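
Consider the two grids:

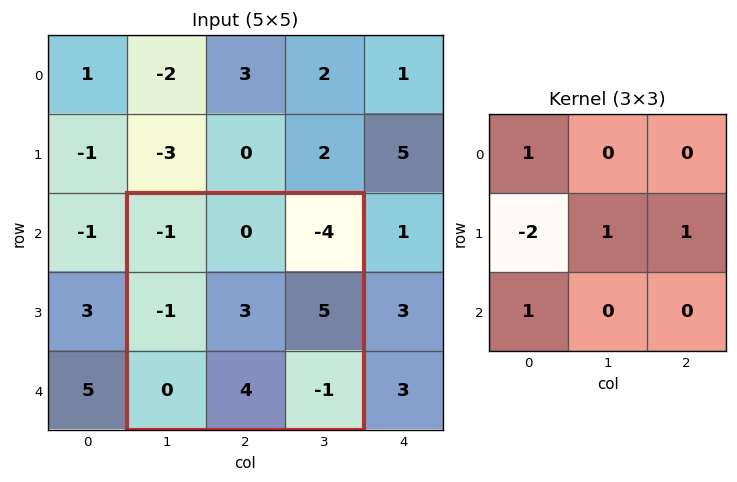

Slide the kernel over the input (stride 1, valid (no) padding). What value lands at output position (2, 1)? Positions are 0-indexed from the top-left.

9

The receptive field on the input at this output position is [-1 0 -4 / -1 3 5 / 0 4 -1]. Elementwise product with the kernel and sum: -1·1 + -1·-2 + 3·1 + 5·1 + 0·1.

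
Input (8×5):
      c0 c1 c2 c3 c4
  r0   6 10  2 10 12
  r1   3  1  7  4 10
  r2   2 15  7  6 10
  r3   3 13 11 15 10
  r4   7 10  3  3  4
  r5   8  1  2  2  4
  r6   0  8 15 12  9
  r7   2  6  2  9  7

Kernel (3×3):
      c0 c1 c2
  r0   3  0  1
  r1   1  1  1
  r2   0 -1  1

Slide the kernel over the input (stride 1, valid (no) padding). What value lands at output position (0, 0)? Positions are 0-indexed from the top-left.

23

The receptive field on the input at this output position is [6 10 2 / 3 1 7 / 2 15 7]. Elementwise product with the kernel and sum: 6·3 + 2·1 + 3·1 + 1·1 + 7·1 + 15·-1 + 7·1.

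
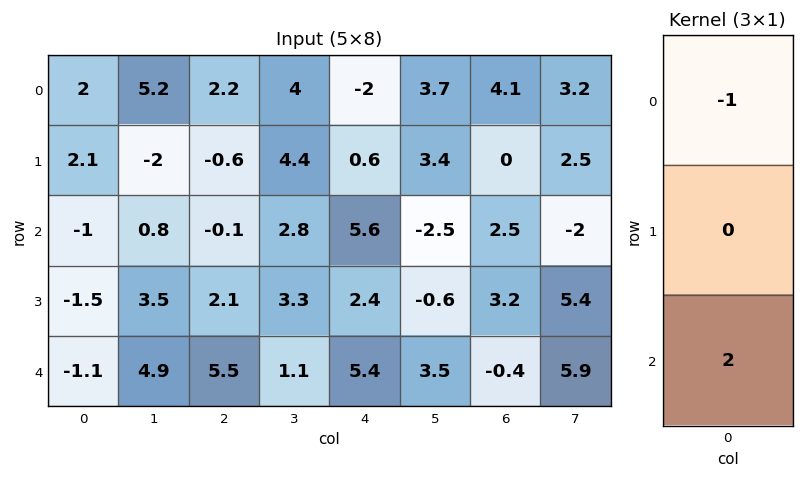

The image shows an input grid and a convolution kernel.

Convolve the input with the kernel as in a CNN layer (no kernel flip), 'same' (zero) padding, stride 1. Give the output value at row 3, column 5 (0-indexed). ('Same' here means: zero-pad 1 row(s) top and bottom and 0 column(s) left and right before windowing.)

9.5

The receptive field on the zero-padded input at this output position is [-2.5 / -0.6 / 3.5]. Elementwise product with the kernel and sum: -2.5·-1 + 3.5·2.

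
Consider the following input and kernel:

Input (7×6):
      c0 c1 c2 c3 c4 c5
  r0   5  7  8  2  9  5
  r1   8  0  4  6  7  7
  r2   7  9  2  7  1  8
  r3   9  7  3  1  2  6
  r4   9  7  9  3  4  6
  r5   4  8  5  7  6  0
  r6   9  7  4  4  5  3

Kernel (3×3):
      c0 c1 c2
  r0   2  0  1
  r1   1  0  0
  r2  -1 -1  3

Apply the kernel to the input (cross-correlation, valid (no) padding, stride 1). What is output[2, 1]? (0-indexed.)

25

The receptive field on the input at this output position is [9 2 7 / 7 3 1 / 7 9 3]. Elementwise product with the kernel and sum: 9·2 + 7·1 + 7·1 + 7·-1 + 9·-1 + 3·3.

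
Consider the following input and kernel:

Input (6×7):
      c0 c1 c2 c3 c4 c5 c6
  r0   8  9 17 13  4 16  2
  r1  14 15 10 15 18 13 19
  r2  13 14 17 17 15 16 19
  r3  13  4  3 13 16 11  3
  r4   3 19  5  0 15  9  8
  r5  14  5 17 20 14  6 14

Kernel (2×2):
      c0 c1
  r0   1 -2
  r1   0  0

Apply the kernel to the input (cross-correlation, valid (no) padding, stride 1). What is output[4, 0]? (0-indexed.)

The receptive field on the input at this output position is [3 19 / 14 5]. Elementwise product with the kernel and sum: 3·1 + 19·-2.

-35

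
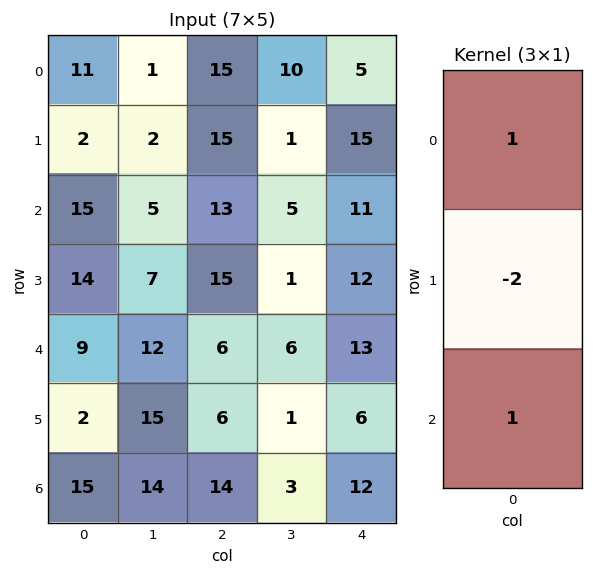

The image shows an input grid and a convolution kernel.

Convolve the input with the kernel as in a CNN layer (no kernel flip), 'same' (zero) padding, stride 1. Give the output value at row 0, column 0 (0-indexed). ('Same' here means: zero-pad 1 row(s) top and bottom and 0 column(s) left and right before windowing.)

-20

The receptive field on the zero-padded input at this output position is [0 / 11 / 2]. Elementwise product with the kernel and sum: 0·1 + 11·-2 + 2·1.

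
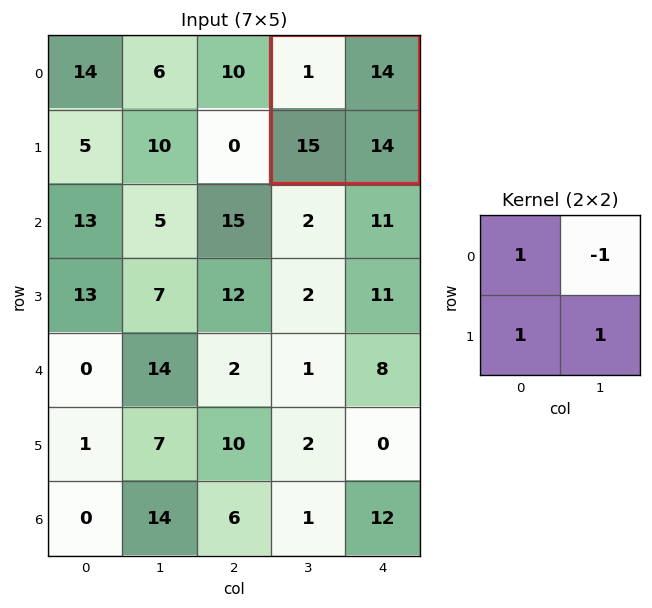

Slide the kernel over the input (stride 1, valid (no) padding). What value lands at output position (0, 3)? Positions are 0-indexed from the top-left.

The receptive field on the input at this output position is [1 14 / 15 14]. Elementwise product with the kernel and sum: 1·1 + 14·-1 + 15·1 + 14·1.

16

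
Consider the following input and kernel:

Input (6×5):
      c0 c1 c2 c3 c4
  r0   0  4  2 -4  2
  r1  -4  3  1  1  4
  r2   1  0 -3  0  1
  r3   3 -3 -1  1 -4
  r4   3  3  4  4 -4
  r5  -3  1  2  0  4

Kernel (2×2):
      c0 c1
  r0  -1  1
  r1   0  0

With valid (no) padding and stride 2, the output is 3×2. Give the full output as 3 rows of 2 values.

4 -6
-1 3
0 0

Output[0,0]: The receptive field on the input at this output position is [0 4 / -4 3]. Elementwise product with the kernel and sum: 0·-1 + 4·1.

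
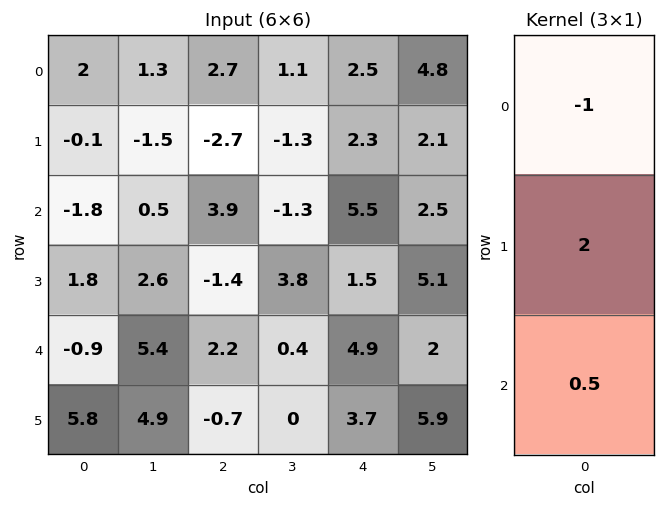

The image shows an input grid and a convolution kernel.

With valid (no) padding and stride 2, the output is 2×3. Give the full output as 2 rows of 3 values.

Output[0,0]: The receptive field on the input at this output position is [2 / -0.1 / -1.8]. Elementwise product with the kernel and sum: 2·-1 + -0.1·2 + -1.8·0.5.
Output[0,1]: The receptive field on the input at this output position is [2.7 / -2.7 / 3.9]. Elementwise product with the kernel and sum: 2.7·-1 + -2.7·2 + 3.9·0.5.

-3.1 -6.15 4.85
4.95 -5.6 -0.05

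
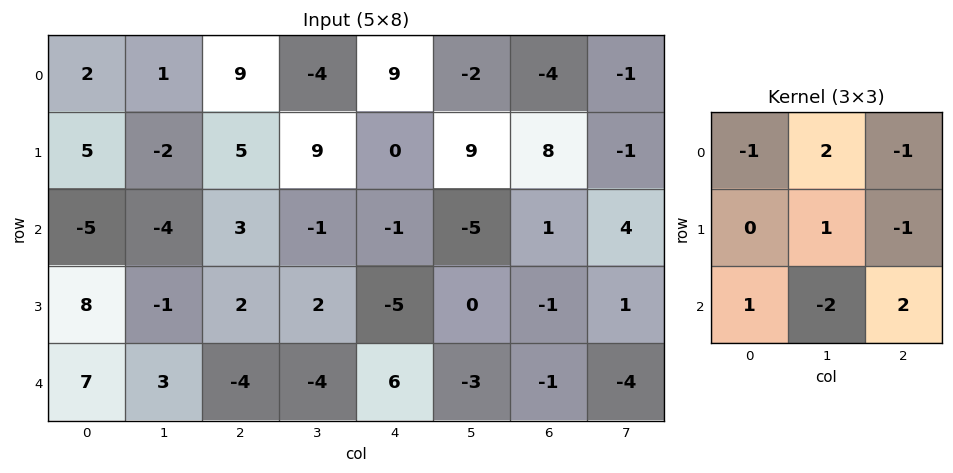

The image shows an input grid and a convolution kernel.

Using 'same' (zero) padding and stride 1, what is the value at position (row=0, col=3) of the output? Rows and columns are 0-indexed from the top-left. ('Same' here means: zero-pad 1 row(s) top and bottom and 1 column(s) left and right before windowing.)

The receptive field on the zero-padded input at this output position is [0 0 0 / 9 -4 9 / 5 9 0]. Elementwise product with the kernel and sum: 0·-1 + 0·2 + 0·-1 + -4·1 + 9·-1 + 5·1 + 9·-2 + 0·2.

-26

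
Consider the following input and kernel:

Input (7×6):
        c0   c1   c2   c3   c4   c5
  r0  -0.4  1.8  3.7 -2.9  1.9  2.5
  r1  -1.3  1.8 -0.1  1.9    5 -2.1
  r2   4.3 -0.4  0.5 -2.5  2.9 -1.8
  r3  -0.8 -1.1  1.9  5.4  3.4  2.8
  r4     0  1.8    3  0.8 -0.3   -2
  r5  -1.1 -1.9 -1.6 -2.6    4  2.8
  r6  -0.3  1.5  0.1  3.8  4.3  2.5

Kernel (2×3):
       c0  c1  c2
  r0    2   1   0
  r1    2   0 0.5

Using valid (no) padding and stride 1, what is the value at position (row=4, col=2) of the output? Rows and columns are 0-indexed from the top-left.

The receptive field on the input at this output position is [3 0.8 -0.3 / -1.6 -2.6 4]. Elementwise product with the kernel and sum: 3·2 + 0.8·1 + -1.6·2 + 4·0.5.

5.6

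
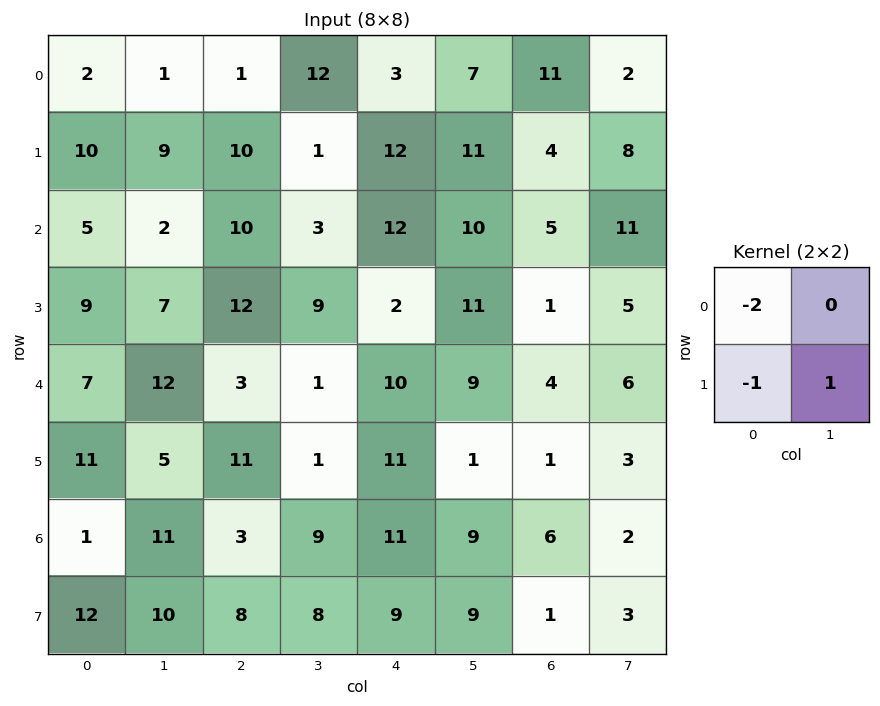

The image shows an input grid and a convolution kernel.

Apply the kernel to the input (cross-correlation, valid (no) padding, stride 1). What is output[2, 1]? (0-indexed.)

The receptive field on the input at this output position is [2 10 / 7 12]. Elementwise product with the kernel and sum: 2·-2 + 7·-1 + 12·1.

1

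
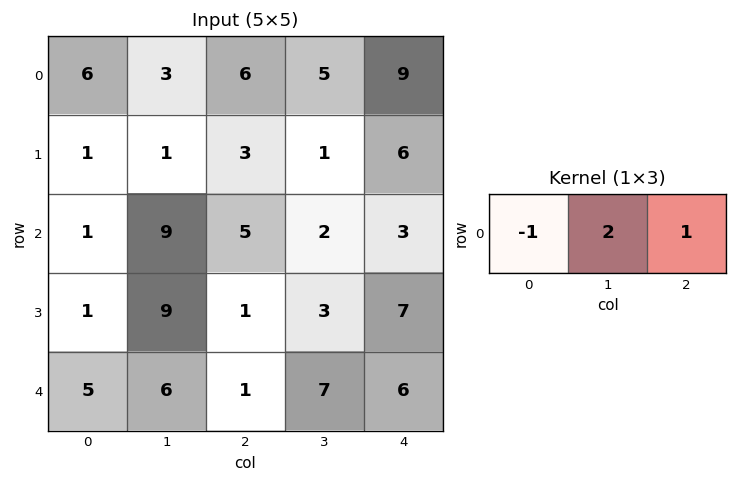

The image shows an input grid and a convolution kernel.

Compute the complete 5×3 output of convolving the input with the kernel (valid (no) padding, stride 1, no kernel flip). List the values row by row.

Output[0,0]: The receptive field on the input at this output position is [6 3 6]. Elementwise product with the kernel and sum: 6·-1 + 3·2 + 6·1.

6 14 13
4 6 5
22 3 2
18 -4 12
8 3 19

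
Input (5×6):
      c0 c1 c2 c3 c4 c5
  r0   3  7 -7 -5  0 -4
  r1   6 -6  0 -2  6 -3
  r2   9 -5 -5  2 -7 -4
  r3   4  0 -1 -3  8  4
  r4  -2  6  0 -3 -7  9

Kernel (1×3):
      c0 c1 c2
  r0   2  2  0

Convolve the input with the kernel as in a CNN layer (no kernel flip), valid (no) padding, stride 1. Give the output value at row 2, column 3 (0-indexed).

The receptive field on the input at this output position is [2 -7 -4]. Elementwise product with the kernel and sum: 2·2 + -7·2.

-10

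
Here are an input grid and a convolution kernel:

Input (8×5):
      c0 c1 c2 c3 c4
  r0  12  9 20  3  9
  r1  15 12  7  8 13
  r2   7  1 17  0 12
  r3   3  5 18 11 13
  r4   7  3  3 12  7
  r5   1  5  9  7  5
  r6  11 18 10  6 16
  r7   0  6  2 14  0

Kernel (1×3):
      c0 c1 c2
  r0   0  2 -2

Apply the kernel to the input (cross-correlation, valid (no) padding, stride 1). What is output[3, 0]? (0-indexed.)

The receptive field on the input at this output position is [3 5 18]. Elementwise product with the kernel and sum: 5·2 + 18·-2.

-26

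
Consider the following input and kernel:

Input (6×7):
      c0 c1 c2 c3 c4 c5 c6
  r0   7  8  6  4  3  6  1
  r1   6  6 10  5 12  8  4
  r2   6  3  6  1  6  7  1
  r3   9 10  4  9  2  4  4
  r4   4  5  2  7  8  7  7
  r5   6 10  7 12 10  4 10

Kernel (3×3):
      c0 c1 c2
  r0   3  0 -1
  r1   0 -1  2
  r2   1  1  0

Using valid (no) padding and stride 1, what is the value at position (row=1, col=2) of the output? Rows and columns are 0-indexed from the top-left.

42

The receptive field on the input at this output position is [10 5 12 / 6 1 6 / 4 9 2]. Elementwise product with the kernel and sum: 10·3 + 12·-1 + 1·-1 + 6·2 + 4·1 + 9·1.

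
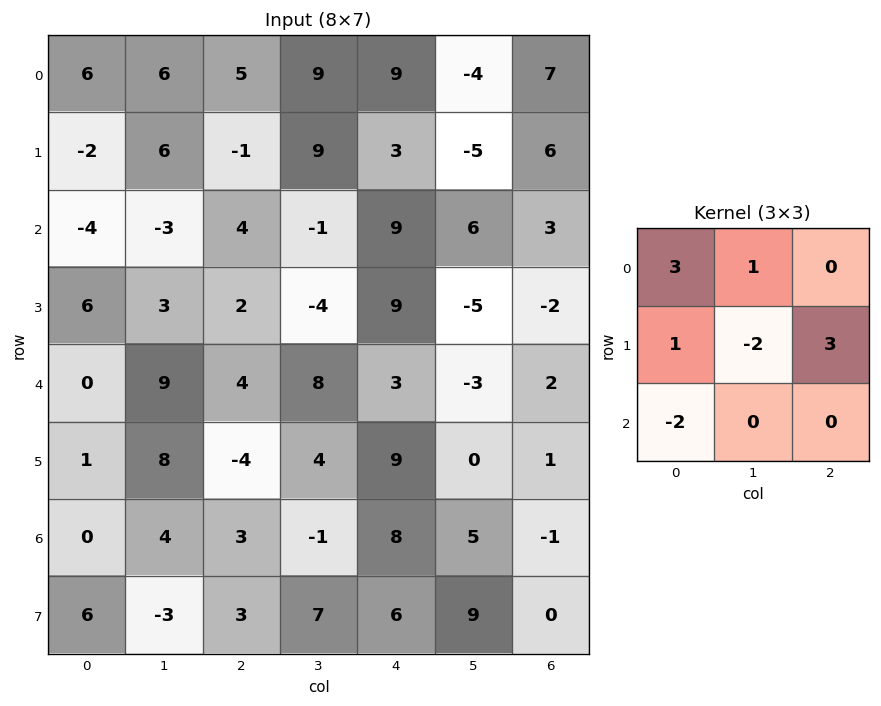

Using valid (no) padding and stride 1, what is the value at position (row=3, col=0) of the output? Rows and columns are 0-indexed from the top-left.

13

The receptive field on the input at this output position is [6 3 2 / 0 9 4 / 1 8 -4]. Elementwise product with the kernel and sum: 6·3 + 3·1 + 0·1 + 9·-2 + 4·3 + 1·-2.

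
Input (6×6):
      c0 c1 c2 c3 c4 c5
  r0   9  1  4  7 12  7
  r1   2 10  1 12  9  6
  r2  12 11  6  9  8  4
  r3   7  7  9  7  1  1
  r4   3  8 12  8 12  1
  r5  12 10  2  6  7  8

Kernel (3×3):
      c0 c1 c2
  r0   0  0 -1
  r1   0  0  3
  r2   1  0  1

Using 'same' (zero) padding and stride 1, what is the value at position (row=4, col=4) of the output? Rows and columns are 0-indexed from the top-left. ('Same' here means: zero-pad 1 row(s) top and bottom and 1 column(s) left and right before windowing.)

16

The receptive field on the zero-padded input at this output position is [7 1 1 / 8 12 1 / 6 7 8]. Elementwise product with the kernel and sum: 1·-1 + 1·3 + 6·1 + 8·1.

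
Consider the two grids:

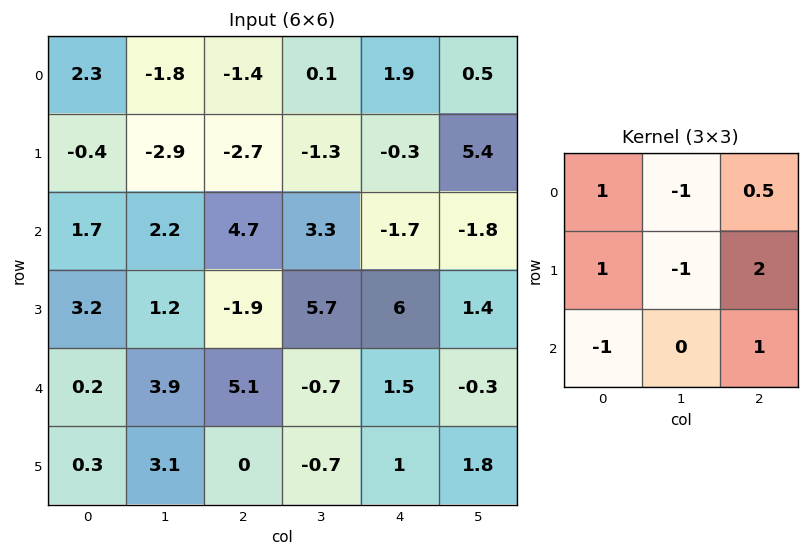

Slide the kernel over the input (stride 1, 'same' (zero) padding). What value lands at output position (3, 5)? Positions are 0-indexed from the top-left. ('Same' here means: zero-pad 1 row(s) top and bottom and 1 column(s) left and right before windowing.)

The receptive field on the zero-padded input at this output position is [-1.7 -1.8 0 / 6 1.4 0 / 1.5 -0.3 0]. Elementwise product with the kernel and sum: -1.7·1 + -1.8·-1 + 0·0.5 + 6·1 + 1.4·-1 + 0·2 + 1.5·-1 + 0·1.

3.2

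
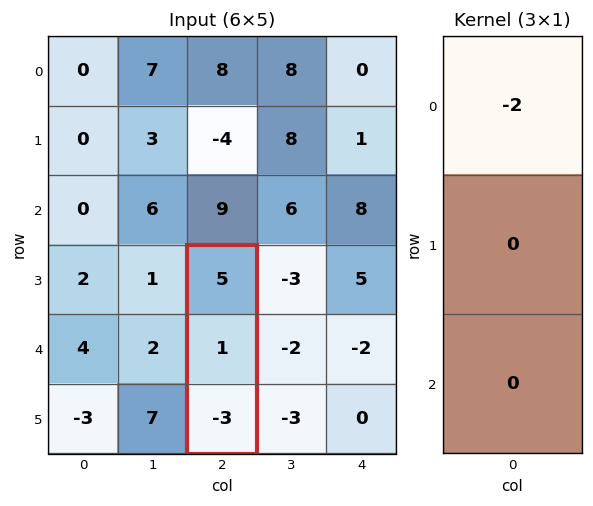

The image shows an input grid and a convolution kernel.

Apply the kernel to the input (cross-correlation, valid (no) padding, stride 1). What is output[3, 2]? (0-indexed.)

-10

The receptive field on the input at this output position is [5 / 1 / -3]. Elementwise product with the kernel and sum: 5·-2.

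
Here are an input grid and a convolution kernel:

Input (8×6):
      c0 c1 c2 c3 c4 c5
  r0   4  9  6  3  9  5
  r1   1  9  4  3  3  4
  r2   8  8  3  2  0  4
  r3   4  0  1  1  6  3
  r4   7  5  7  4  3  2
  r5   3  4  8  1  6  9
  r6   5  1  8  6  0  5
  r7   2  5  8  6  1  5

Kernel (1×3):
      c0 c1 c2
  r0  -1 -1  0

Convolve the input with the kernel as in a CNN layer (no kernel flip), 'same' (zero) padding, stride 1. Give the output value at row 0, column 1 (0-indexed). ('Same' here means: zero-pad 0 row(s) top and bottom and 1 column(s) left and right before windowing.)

The receptive field on the zero-padded input at this output position is [4 9 6]. Elementwise product with the kernel and sum: 4·-1 + 9·-1.

-13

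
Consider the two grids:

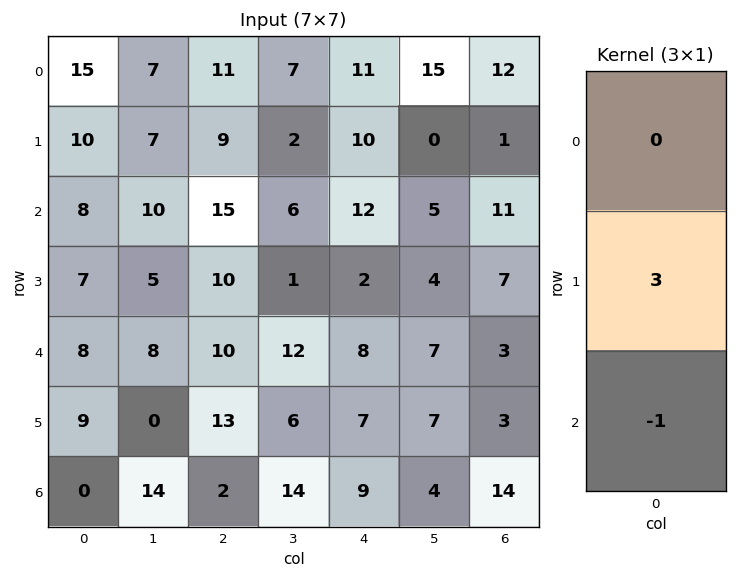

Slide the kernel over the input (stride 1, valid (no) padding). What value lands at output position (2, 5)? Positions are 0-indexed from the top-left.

The receptive field on the input at this output position is [5 / 4 / 7]. Elementwise product with the kernel and sum: 4·3 + 7·-1.

5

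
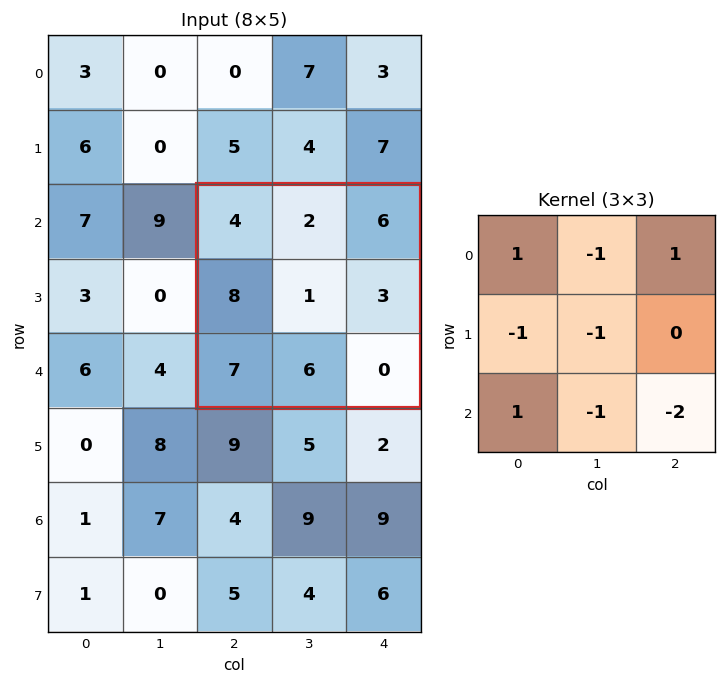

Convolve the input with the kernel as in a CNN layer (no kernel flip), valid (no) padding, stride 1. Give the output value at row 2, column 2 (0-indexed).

The receptive field on the input at this output position is [4 2 6 / 8 1 3 / 7 6 0]. Elementwise product with the kernel and sum: 4·1 + 2·-1 + 6·1 + 8·-1 + 1·-1 + 7·1 + 6·-1 + 0·-2.

0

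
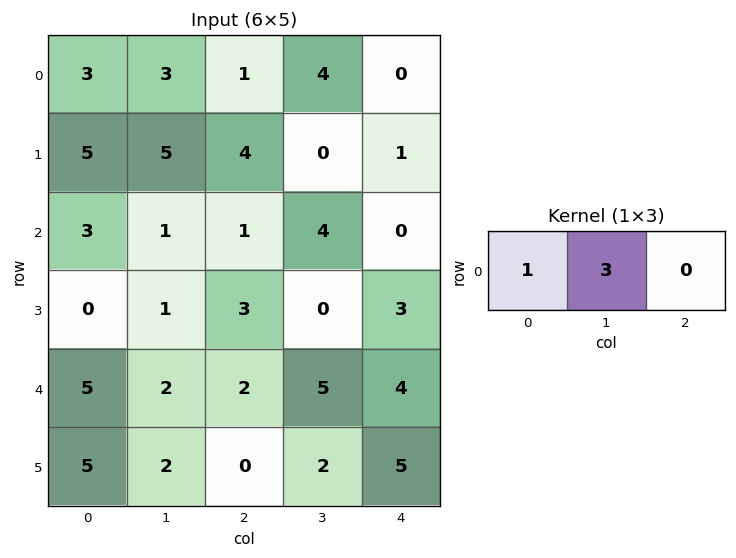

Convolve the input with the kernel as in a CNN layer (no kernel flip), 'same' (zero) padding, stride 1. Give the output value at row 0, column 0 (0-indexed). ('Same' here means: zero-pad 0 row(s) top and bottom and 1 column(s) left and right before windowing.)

The receptive field on the zero-padded input at this output position is [0 3 3]. Elementwise product with the kernel and sum: 0·1 + 3·3.

9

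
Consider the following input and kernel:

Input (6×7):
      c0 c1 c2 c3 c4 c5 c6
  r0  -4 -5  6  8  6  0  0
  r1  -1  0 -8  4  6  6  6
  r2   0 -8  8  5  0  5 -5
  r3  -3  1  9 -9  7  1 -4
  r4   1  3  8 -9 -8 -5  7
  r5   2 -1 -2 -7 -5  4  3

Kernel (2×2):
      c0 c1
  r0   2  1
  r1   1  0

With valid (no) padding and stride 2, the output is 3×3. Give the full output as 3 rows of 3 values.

-14 12 18
-11 30 12
7 5 -26

Output[0,0]: The receptive field on the input at this output position is [-4 -5 / -1 0]. Elementwise product with the kernel and sum: -4·2 + -5·1 + -1·1.
Output[0,1]: The receptive field on the input at this output position is [6 8 / -8 4]. Elementwise product with the kernel and sum: 6·2 + 8·1 + -8·1.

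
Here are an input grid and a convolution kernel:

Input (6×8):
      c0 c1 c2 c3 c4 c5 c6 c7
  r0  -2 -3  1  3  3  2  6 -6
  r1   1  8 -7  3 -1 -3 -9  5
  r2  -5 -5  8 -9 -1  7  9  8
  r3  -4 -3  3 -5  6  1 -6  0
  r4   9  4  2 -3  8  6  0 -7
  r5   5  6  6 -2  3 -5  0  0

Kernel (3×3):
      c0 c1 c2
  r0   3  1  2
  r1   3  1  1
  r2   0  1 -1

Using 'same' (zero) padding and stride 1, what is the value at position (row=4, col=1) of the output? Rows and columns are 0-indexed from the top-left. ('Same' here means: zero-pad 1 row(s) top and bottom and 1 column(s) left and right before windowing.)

The receptive field on the zero-padded input at this output position is [-4 -3 3 / 9 4 2 / 5 6 6]. Elementwise product with the kernel and sum: -4·3 + -3·1 + 3·2 + 9·3 + 4·1 + 2·1 + 6·1 + 6·-1.

24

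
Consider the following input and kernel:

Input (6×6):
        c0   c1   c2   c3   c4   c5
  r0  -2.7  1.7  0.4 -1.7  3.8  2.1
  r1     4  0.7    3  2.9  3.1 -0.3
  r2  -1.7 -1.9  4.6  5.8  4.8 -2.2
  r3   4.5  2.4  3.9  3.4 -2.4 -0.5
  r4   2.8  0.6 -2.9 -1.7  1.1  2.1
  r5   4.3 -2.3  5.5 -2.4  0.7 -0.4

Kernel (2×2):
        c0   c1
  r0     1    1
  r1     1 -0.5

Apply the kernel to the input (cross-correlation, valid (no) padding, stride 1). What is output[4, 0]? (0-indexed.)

8.85

The receptive field on the input at this output position is [2.8 0.6 / 4.3 -2.3]. Elementwise product with the kernel and sum: 2.8·1 + 0.6·1 + 4.3·1 + -2.3·-0.5.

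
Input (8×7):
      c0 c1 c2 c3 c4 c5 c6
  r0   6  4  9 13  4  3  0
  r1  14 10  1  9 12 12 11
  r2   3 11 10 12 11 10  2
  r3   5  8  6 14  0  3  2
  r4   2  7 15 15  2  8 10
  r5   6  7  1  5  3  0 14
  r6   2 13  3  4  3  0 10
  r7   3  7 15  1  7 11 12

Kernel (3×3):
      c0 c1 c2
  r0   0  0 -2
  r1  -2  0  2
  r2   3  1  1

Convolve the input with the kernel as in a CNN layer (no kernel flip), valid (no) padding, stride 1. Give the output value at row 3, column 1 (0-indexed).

The receptive field on the input at this output position is [8 6 14 / 7 15 15 / 7 1 5]. Elementwise product with the kernel and sum: 14·-2 + 7·-2 + 15·2 + 7·3 + 1·1 + 5·1.

15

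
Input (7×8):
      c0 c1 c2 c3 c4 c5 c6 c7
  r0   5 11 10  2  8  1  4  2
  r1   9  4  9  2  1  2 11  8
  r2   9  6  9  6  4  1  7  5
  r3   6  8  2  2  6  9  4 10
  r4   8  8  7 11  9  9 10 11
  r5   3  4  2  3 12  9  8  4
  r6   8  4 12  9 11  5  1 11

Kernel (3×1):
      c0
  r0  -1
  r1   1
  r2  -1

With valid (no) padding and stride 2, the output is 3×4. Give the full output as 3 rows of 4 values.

-5 -10 -11 0
-11 -14 -7 -13
-13 -17 -8 -3

Output[0,0]: The receptive field on the input at this output position is [5 / 9 / 9]. Elementwise product with the kernel and sum: 5·-1 + 9·1 + 9·-1.
Output[0,1]: The receptive field on the input at this output position is [10 / 9 / 9]. Elementwise product with the kernel and sum: 10·-1 + 9·1 + 9·-1.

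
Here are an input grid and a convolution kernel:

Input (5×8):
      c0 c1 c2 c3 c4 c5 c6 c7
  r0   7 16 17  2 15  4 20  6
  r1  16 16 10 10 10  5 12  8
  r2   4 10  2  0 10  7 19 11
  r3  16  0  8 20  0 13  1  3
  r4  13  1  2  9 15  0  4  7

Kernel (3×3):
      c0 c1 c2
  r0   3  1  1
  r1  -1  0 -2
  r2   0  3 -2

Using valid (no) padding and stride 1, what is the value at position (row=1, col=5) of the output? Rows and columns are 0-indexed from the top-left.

The receptive field on the input at this output position is [5 12 8 / 7 19 11 / 13 1 3]. Elementwise product with the kernel and sum: 5·3 + 12·1 + 8·1 + 7·-1 + 11·-2 + 1·3 + 3·-2.

3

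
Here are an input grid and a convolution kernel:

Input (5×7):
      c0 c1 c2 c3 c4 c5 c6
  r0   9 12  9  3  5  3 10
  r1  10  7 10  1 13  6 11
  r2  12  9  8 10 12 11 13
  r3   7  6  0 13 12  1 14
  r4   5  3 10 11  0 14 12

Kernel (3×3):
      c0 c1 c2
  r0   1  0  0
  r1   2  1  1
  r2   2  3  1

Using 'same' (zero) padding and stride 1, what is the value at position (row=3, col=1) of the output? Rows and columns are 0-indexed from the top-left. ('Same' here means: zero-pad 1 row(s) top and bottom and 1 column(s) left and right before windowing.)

61

The receptive field on the zero-padded input at this output position is [12 9 8 / 7 6 0 / 5 3 10]. Elementwise product with the kernel and sum: 12·1 + 7·2 + 6·1 + 0·1 + 5·2 + 3·3 + 10·1.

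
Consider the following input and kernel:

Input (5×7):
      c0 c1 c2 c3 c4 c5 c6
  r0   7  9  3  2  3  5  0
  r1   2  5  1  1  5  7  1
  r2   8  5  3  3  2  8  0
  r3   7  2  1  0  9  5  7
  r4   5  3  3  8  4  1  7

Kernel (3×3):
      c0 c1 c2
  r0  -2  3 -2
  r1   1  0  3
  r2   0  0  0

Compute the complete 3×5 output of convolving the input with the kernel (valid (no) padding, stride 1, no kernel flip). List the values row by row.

Output[0,0]: The receptive field on the input at this output position is [7 9 3 / 2 5 1 / 8 5 3]. Elementwise product with the kernel and sum: 7·-2 + 9·3 + 3·-2 + 2·1 + 1·3.

12 -5 10 17 17
26 5 0 26 11
3 -5 27 -1 50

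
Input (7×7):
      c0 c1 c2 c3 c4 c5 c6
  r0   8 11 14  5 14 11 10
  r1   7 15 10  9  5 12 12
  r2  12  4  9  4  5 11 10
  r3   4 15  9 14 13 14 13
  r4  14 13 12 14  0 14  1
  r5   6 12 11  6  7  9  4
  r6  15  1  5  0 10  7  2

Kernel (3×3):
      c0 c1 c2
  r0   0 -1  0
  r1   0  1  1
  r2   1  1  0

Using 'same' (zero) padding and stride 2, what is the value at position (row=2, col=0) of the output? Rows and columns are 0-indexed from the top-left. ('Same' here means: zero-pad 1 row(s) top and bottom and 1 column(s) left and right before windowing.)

The receptive field on the zero-padded input at this output position is [0 4 15 / 0 14 13 / 0 6 12]. Elementwise product with the kernel and sum: 4·-1 + 14·1 + 13·1 + 0·1 + 6·1.

29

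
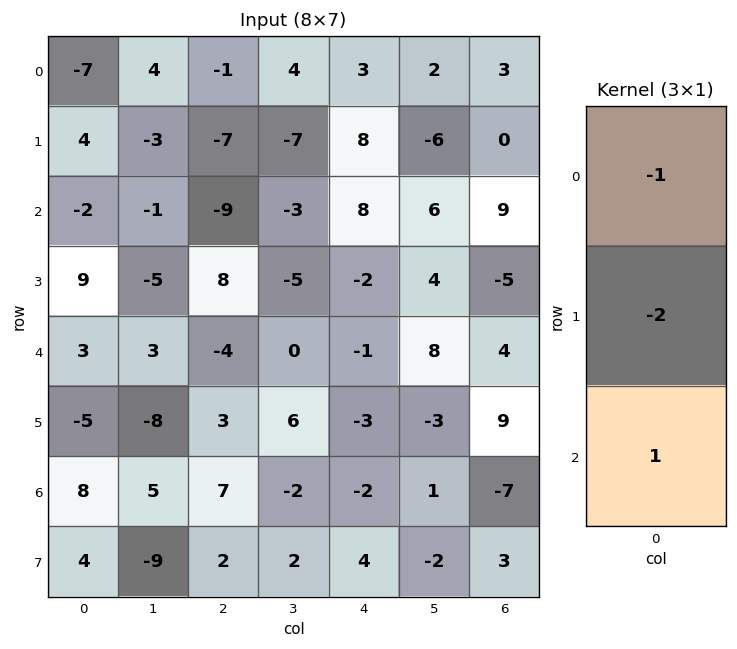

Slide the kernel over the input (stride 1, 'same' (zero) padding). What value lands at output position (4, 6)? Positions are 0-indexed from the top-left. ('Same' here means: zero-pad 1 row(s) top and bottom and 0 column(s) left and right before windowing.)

6

The receptive field on the zero-padded input at this output position is [-5 / 4 / 9]. Elementwise product with the kernel and sum: -5·-1 + 4·-2 + 9·1.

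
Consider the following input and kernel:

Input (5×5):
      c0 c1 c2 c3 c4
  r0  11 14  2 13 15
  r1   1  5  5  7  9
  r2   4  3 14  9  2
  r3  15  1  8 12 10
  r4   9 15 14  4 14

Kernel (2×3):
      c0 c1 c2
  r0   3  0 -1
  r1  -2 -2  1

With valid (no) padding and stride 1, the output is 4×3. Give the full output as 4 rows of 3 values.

Output[0,0]: The receptive field on the input at this output position is [11 14 2 / 1 5 5]. Elementwise product with the kernel and sum: 11·3 + 2·-1 + 1·-2 + 5·-2 + 5·1.
Output[0,1]: The receptive field on the input at this output position is [14 2 13 / 5 5 7]. Elementwise product with the kernel and sum: 14·3 + 13·-1 + 5·-2 + 5·-2 + 7·1.

24 16 -24
-2 -17 -38
-26 -6 10
3 -63 -8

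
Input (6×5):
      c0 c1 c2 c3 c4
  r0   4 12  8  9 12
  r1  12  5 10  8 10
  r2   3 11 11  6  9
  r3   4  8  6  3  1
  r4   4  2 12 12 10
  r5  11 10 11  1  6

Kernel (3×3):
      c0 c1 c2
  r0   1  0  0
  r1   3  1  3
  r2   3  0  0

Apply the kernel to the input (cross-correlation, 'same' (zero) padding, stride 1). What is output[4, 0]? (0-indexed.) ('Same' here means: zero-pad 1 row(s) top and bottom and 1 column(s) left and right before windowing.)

The receptive field on the zero-padded input at this output position is [0 4 8 / 0 4 2 / 0 11 10]. Elementwise product with the kernel and sum: 0·1 + 0·3 + 4·1 + 2·3 + 0·3.

10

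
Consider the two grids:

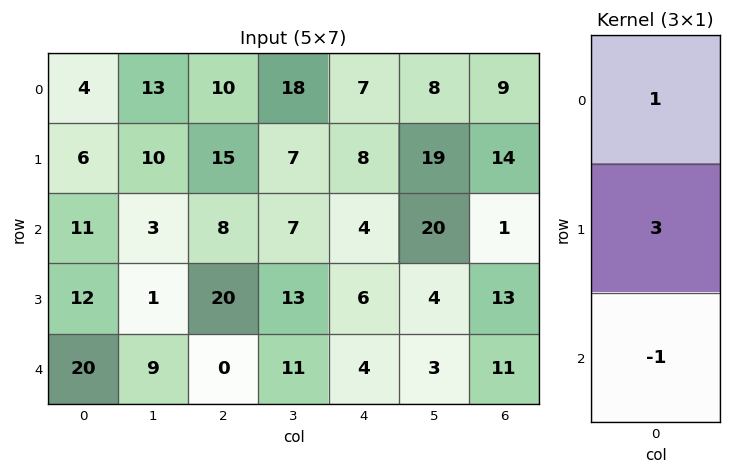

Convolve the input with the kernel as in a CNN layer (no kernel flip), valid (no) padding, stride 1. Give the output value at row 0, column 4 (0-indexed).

27

The receptive field on the input at this output position is [7 / 8 / 4]. Elementwise product with the kernel and sum: 7·1 + 8·3 + 4·-1.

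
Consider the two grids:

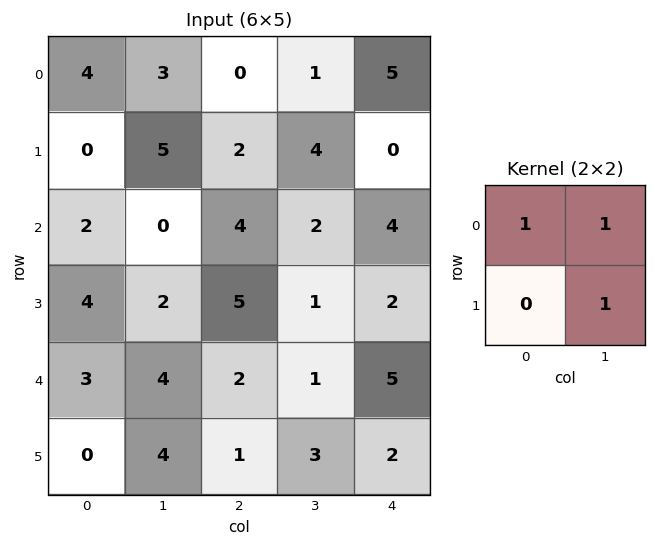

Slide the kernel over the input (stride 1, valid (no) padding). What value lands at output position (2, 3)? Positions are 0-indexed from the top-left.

The receptive field on the input at this output position is [2 4 / 1 2]. Elementwise product with the kernel and sum: 2·1 + 4·1 + 2·1.

8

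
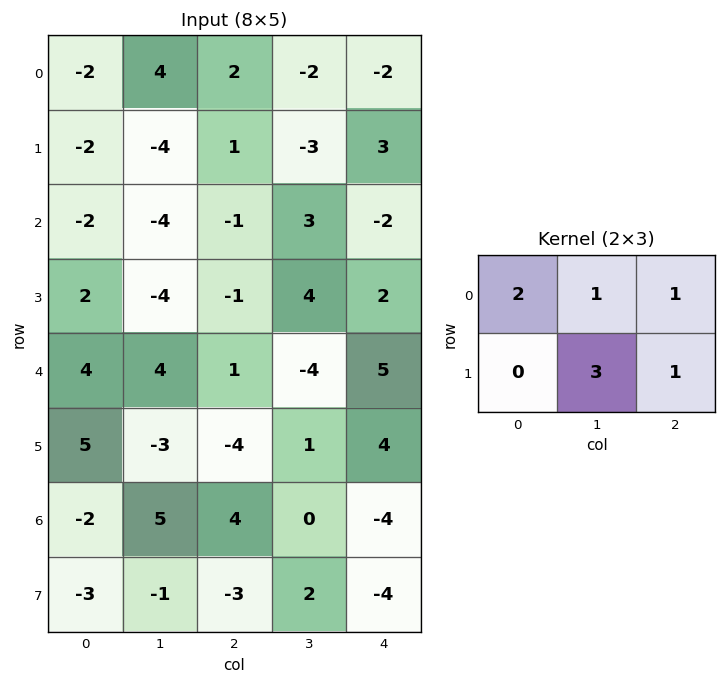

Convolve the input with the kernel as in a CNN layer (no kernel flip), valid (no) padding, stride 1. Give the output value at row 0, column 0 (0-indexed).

The receptive field on the input at this output position is [-2 4 2 / -2 -4 1]. Elementwise product with the kernel and sum: -2·2 + 4·1 + 2·1 + -4·3 + 1·1.

-9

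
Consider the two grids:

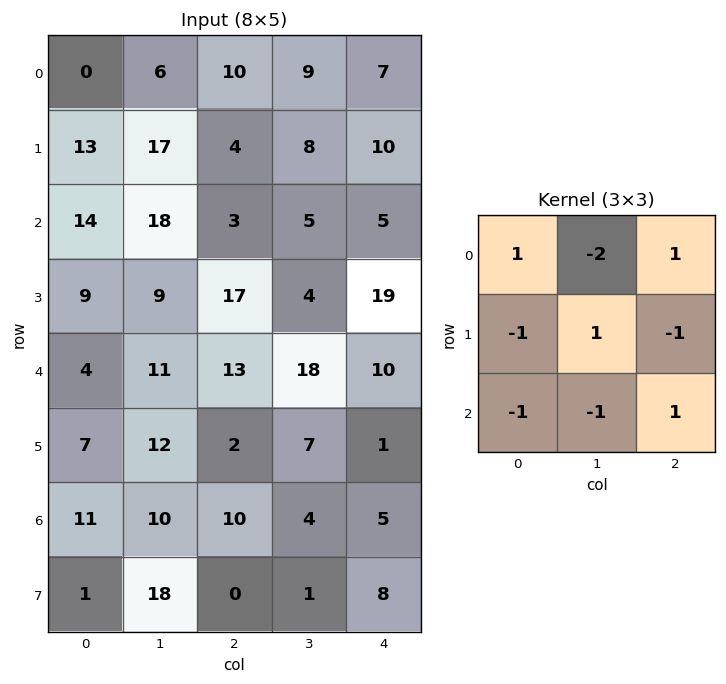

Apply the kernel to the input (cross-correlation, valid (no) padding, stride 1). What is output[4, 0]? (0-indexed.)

-13

The receptive field on the input at this output position is [4 11 13 / 7 12 2 / 11 10 10]. Elementwise product with the kernel and sum: 4·1 + 11·-2 + 13·1 + 7·-1 + 12·1 + 2·-1 + 11·-1 + 10·-1 + 10·1.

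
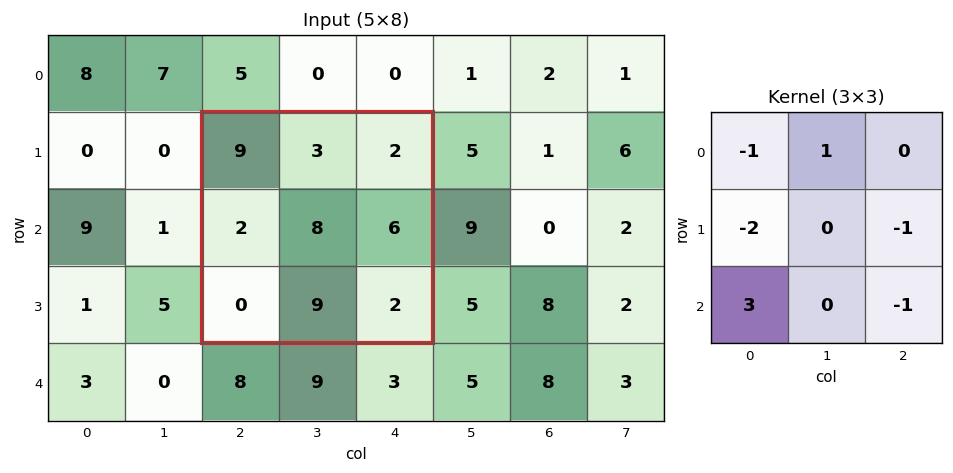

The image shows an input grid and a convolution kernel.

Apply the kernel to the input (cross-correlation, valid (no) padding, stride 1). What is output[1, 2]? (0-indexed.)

The receptive field on the input at this output position is [9 3 2 / 2 8 6 / 0 9 2]. Elementwise product with the kernel and sum: 9·-1 + 3·1 + 2·-2 + 6·-1 + 0·3 + 2·-1.

-18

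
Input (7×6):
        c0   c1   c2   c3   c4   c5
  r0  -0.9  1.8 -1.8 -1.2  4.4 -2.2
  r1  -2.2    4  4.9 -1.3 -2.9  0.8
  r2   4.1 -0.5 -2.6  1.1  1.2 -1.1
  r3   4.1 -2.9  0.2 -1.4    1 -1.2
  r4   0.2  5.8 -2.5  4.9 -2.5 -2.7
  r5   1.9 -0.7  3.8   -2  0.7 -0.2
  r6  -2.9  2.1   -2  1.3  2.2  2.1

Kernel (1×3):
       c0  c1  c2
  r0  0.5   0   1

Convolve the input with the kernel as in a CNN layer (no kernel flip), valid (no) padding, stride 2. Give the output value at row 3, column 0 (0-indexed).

-3.45

The receptive field on the input at this output position is [-2.9 2.1 -2]. Elementwise product with the kernel and sum: -2.9·0.5 + -2·1.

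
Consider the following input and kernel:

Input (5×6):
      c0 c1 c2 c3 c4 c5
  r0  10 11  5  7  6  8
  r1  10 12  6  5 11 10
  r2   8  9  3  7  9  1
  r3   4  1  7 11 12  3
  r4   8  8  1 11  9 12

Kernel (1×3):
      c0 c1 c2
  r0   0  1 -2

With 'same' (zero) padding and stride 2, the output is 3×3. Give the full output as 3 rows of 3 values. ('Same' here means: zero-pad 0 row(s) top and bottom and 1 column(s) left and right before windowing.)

Output[0,0]: The receptive field on the zero-padded input at this output position is [0 10 11]. Elementwise product with the kernel and sum: 10·1 + 11·-2.
Output[0,1]: The receptive field on the zero-padded input at this output position is [11 5 7]. Elementwise product with the kernel and sum: 5·1 + 7·-2.

-12 -9 -10
-10 -11 7
-8 -21 -15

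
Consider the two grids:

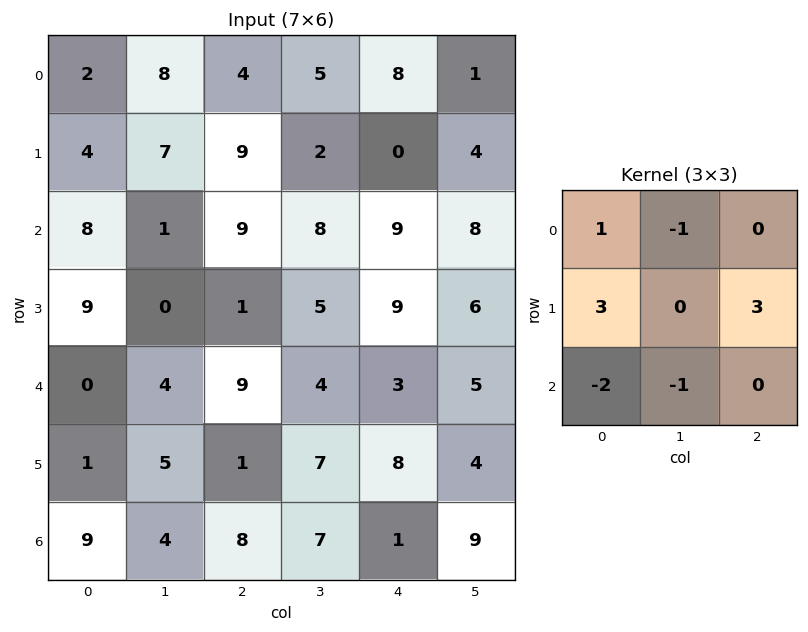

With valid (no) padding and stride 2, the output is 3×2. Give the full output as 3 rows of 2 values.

Output[0,0]: The receptive field on the input at this output position is [2 8 4 / 4 7 9 / 8 1 9]. Elementwise product with the kernel and sum: 2·1 + 8·-1 + 4·3 + 9·3 + 8·-2 + 1·-1.
Output[0,1]: The receptive field on the input at this output position is [4 5 8 / 9 2 0 / 9 8 9]. Elementwise product with the kernel and sum: 4·1 + 5·-1 + 9·3 + 0·3 + 9·-2 + 8·-1.

16 0
33 9
-20 9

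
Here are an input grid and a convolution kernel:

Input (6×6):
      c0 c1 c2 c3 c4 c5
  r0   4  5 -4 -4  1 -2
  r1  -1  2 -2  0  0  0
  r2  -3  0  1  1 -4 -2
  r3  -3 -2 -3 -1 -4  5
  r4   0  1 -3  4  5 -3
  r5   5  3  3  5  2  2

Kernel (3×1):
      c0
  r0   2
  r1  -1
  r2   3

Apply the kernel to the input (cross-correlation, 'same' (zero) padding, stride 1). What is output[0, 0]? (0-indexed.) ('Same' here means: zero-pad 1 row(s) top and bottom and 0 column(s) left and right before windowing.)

The receptive field on the zero-padded input at this output position is [0 / 4 / -1]. Elementwise product with the kernel and sum: 0·2 + 4·-1 + -1·3.

-7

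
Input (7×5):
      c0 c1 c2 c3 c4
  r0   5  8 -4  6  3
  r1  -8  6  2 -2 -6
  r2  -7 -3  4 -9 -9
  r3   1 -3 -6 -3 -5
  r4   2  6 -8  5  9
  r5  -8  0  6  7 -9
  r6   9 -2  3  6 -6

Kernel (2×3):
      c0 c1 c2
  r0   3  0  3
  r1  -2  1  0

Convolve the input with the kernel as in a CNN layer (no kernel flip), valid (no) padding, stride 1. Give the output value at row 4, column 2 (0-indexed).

-2

The receptive field on the input at this output position is [-8 5 9 / 6 7 -9]. Elementwise product with the kernel and sum: -8·3 + 9·3 + 6·-2 + 7·1.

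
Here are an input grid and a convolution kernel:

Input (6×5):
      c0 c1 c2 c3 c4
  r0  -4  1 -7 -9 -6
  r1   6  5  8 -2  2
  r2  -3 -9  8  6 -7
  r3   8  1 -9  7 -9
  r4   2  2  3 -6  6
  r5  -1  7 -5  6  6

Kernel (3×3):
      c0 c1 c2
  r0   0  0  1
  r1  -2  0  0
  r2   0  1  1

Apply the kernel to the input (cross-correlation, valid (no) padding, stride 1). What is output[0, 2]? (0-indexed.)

-23

The receptive field on the input at this output position is [-7 -9 -6 / 8 -2 2 / 8 6 -7]. Elementwise product with the kernel and sum: -6·1 + 8·-2 + 6·1 + -7·1.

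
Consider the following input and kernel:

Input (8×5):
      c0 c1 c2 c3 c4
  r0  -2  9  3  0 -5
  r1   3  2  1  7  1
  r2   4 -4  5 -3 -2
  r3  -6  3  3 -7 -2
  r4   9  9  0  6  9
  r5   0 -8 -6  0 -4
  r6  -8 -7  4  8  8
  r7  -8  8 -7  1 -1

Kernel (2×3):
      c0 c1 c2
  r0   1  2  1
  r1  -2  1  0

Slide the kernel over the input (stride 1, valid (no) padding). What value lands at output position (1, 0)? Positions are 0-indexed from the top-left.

-4

The receptive field on the input at this output position is [3 2 1 / 4 -4 5]. Elementwise product with the kernel and sum: 3·1 + 2·2 + 1·1 + 4·-2 + -4·1.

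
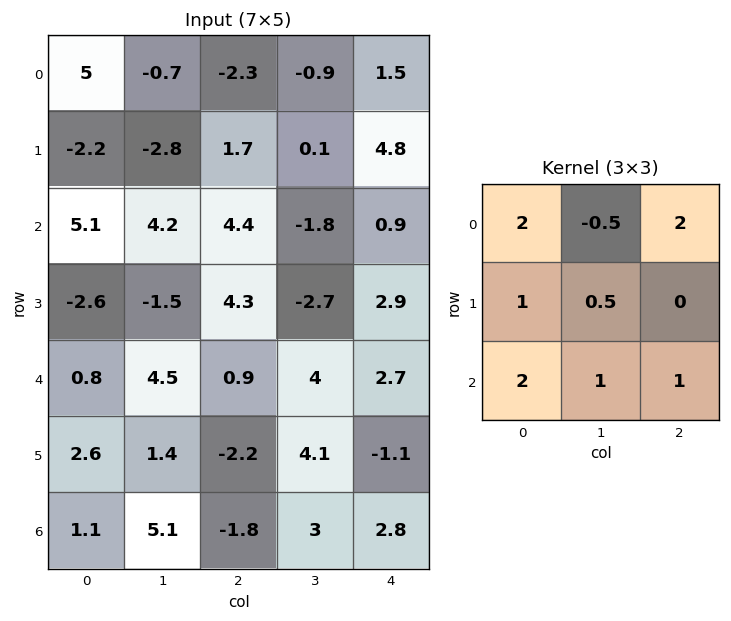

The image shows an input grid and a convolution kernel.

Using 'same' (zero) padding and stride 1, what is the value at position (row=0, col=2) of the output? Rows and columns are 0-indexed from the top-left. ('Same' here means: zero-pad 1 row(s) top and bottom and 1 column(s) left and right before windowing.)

-5.65

The receptive field on the zero-padded input at this output position is [0 0 0 / -0.7 -2.3 -0.9 / -2.8 1.7 0.1]. Elementwise product with the kernel and sum: 0·2 + 0·-0.5 + 0·2 + -0.7·1 + -2.3·0.5 + -2.8·2 + 1.7·1 + 0.1·1.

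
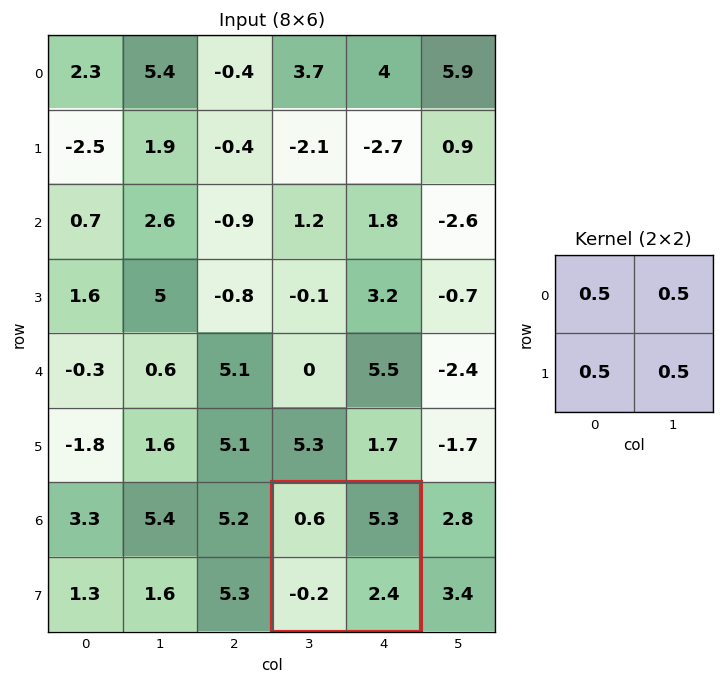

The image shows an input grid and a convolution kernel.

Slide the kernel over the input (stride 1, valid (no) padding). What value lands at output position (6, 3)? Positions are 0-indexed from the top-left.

The receptive field on the input at this output position is [0.6 5.3 / -0.2 2.4]. Elementwise product with the kernel and sum: 0.6·0.5 + 5.3·0.5 + -0.2·0.5 + 2.4·0.5.

4.05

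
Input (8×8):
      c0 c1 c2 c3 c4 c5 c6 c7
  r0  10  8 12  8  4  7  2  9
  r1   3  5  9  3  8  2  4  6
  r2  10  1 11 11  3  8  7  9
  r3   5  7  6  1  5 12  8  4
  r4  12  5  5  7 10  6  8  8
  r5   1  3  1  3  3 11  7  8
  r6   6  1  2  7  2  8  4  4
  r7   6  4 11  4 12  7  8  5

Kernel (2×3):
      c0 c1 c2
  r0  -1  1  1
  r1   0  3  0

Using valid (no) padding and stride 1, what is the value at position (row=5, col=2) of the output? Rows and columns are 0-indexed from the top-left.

26

The receptive field on the input at this output position is [1 3 3 / 2 7 2]. Elementwise product with the kernel and sum: 1·-1 + 3·1 + 3·1 + 7·3.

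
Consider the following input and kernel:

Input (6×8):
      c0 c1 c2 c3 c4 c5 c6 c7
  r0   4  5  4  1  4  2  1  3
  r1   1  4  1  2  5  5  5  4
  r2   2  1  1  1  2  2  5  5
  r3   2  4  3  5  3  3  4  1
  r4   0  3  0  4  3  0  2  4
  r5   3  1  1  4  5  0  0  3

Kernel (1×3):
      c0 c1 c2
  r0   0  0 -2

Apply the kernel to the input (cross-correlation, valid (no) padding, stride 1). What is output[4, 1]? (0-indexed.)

The receptive field on the input at this output position is [3 0 4]. Elementwise product with the kernel and sum: 4·-2.

-8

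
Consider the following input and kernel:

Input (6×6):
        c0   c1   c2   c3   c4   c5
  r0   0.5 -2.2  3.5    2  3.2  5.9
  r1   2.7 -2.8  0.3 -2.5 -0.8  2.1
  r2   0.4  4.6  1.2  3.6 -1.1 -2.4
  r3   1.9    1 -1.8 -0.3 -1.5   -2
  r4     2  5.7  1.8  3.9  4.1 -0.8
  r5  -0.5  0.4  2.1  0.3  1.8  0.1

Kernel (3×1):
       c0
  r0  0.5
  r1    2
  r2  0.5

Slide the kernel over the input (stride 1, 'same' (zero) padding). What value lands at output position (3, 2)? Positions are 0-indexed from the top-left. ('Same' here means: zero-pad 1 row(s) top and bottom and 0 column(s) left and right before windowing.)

The receptive field on the zero-padded input at this output position is [1.2 / -1.8 / 1.8]. Elementwise product with the kernel and sum: 1.2·0.5 + -1.8·2 + 1.8·0.5.

-2.1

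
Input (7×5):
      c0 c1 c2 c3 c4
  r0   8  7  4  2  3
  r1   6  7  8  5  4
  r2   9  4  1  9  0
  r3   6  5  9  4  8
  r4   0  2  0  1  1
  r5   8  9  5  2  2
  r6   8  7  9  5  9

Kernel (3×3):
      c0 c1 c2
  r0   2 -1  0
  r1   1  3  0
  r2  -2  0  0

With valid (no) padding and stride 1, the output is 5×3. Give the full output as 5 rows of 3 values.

18 33 27
14 3 21
35 35 14
-3 -15 7
17 14 -8

Output[0,0]: The receptive field on the input at this output position is [8 7 4 / 6 7 8 / 9 4 1]. Elementwise product with the kernel and sum: 8·2 + 7·-1 + 6·1 + 7·3 + 9·-2.
Output[0,1]: The receptive field on the input at this output position is [7 4 2 / 7 8 5 / 4 1 9]. Elementwise product with the kernel and sum: 7·2 + 4·-1 + 7·1 + 8·3 + 4·-2.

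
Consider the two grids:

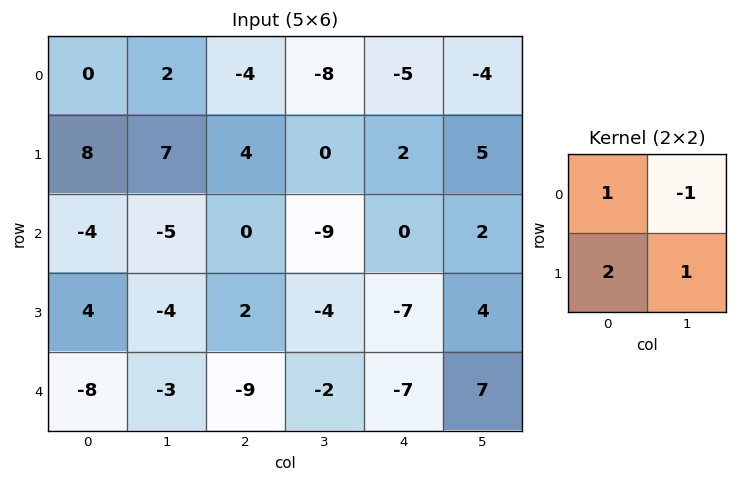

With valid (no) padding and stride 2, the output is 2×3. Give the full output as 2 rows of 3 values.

21 12 8
5 9 -12

Output[0,0]: The receptive field on the input at this output position is [0 2 / 8 7]. Elementwise product with the kernel and sum: 0·1 + 2·-1 + 8·2 + 7·1.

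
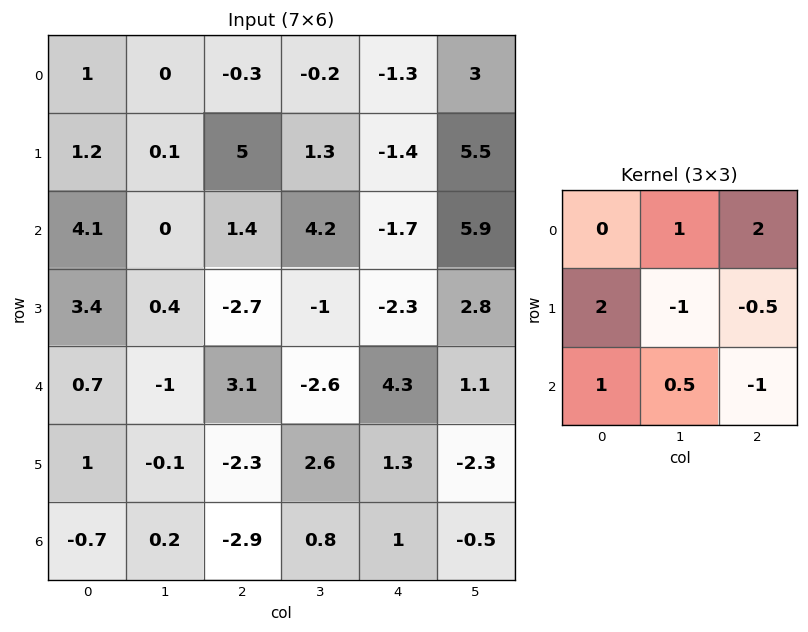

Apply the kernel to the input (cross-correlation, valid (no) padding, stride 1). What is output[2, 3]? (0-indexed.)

The receptive field on the input at this output position is [4.2 -1.7 5.9 / -1 -2.3 2.8 / -2.6 4.3 1.1]. Elementwise product with the kernel and sum: -1.7·1 + 5.9·2 + -1·2 + -2.3·-1 + 2.8·-0.5 + -2.6·1 + 4.3·0.5 + 1.1·-1.

7.45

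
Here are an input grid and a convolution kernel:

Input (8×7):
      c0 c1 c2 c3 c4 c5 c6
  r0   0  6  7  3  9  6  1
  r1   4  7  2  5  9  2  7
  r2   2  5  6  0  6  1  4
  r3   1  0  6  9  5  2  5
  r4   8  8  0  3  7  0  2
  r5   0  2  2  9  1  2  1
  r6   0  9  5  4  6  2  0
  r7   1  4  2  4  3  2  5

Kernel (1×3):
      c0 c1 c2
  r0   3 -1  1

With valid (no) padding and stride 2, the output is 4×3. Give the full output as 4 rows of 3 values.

Output[0,0]: The receptive field on the input at this output position is [0 6 7]. Elementwise product with the kernel and sum: 0·3 + 6·-1 + 7·1.
Output[0,1]: The receptive field on the input at this output position is [7 3 9]. Elementwise product with the kernel and sum: 7·3 + 3·-1 + 9·1.

1 27 22
7 24 21
16 4 23
-4 17 16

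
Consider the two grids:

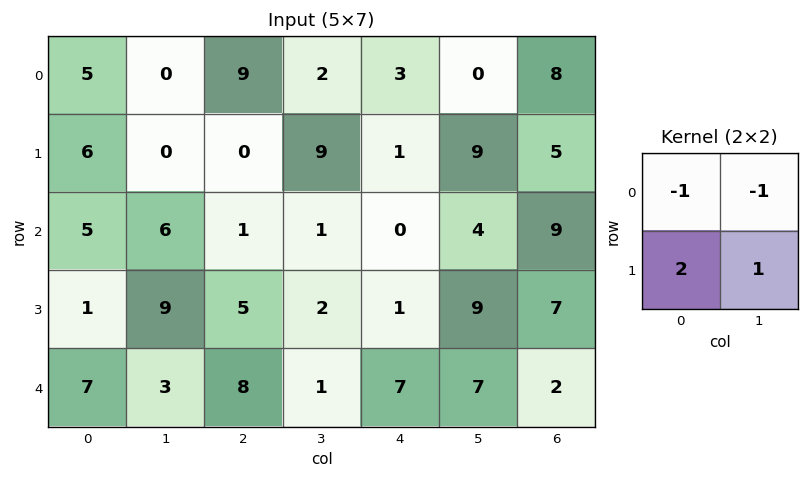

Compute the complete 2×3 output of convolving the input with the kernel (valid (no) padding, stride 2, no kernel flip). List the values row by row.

Output[0,0]: The receptive field on the input at this output position is [5 0 / 6 0]. Elementwise product with the kernel and sum: 5·-1 + 0·-1 + 6·2 + 0·1.

7 -2 8
0 10 7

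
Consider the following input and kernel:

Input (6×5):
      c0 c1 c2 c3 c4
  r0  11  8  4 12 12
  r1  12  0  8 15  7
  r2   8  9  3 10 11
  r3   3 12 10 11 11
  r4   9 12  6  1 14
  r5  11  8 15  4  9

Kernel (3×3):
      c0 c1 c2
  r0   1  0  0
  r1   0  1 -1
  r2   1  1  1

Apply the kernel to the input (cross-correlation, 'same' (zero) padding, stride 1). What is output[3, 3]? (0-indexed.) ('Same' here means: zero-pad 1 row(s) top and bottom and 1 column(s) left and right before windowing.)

24

The receptive field on the zero-padded input at this output position is [3 10 11 / 10 11 11 / 6 1 14]. Elementwise product with the kernel and sum: 3·1 + 11·1 + 11·-1 + 6·1 + 1·1 + 14·1.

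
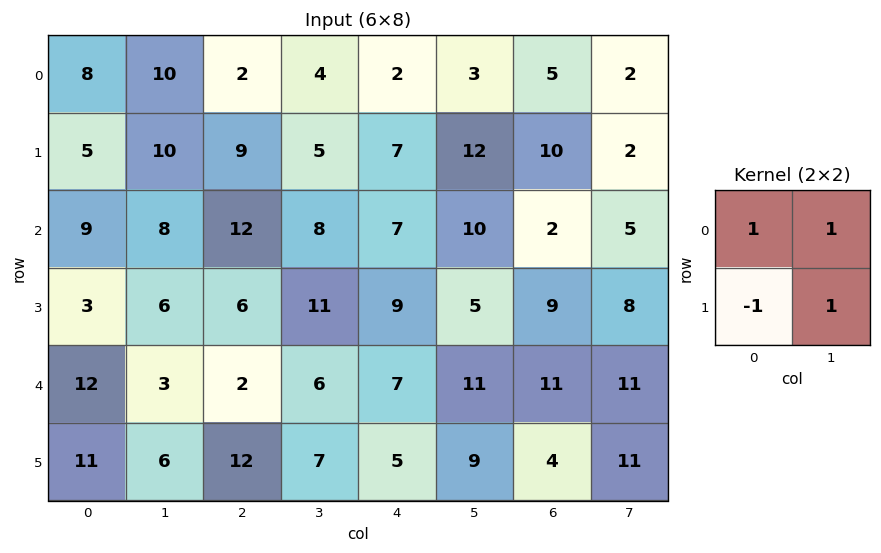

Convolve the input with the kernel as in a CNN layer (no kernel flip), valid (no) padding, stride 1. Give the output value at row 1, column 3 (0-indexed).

11

The receptive field on the input at this output position is [5 7 / 8 7]. Elementwise product with the kernel and sum: 5·1 + 7·1 + 8·-1 + 7·1.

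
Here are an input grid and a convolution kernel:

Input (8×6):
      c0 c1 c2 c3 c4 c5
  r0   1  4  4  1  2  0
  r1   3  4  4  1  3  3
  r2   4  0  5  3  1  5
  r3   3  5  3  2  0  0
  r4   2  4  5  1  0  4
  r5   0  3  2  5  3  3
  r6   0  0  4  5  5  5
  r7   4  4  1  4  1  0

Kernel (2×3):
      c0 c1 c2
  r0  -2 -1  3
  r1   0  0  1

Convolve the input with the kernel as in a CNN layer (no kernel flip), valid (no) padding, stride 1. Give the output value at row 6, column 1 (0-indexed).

15

The receptive field on the input at this output position is [0 4 5 / 4 1 4]. Elementwise product with the kernel and sum: 0·-2 + 4·-1 + 5·3 + 4·1.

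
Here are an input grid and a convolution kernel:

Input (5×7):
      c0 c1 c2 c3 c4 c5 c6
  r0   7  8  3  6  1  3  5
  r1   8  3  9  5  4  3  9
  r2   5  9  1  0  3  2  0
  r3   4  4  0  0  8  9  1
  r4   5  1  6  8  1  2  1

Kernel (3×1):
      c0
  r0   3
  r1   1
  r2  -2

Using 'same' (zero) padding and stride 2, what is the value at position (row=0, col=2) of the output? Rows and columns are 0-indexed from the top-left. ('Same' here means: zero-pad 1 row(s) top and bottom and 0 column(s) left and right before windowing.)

-7

The receptive field on the zero-padded input at this output position is [0 / 1 / 4]. Elementwise product with the kernel and sum: 0·3 + 1·1 + 4·-2.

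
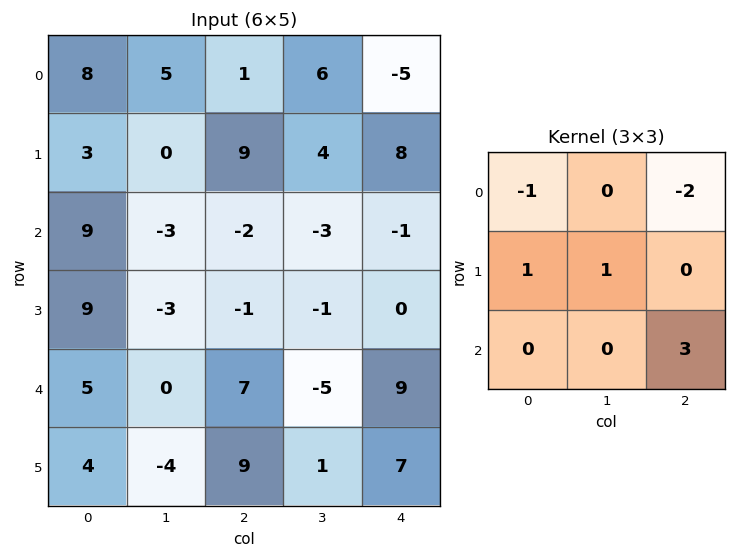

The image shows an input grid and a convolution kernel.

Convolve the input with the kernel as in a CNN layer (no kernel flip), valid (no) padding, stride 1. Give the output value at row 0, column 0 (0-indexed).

The receptive field on the input at this output position is [8 5 1 / 3 0 9 / 9 -3 -2]. Elementwise product with the kernel and sum: 8·-1 + 1·-2 + 3·1 + 0·1 + -2·3.

-13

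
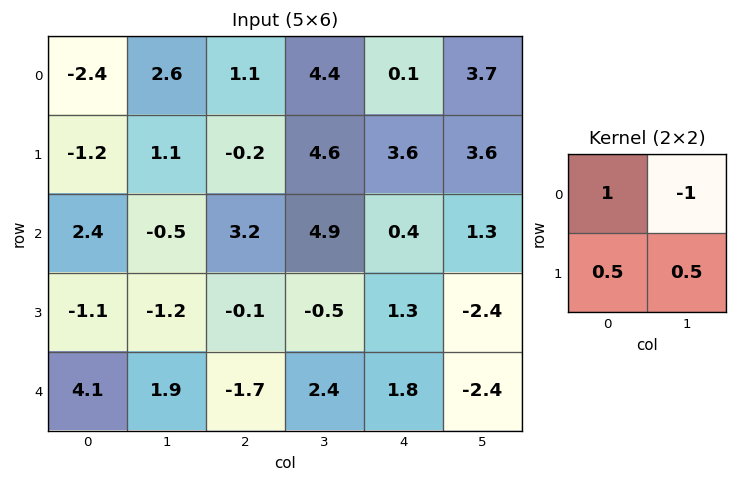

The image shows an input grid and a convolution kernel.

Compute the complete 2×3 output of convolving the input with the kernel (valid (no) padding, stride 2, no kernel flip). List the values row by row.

-5.05 -1.1 0
1.75 -2 -1.45

Output[0,0]: The receptive field on the input at this output position is [-2.4 2.6 / -1.2 1.1]. Elementwise product with the kernel and sum: -2.4·1 + 2.6·-1 + -1.2·0.5 + 1.1·0.5.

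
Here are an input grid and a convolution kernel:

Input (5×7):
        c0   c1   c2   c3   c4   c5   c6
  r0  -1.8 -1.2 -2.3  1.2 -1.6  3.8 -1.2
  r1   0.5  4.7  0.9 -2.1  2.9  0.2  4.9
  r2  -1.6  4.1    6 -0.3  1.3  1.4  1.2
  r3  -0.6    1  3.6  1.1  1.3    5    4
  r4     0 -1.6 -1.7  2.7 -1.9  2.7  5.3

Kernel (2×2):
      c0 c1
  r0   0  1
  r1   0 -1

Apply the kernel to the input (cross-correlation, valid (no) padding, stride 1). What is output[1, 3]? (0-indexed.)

The receptive field on the input at this output position is [-2.1 2.9 / -0.3 1.3]. Elementwise product with the kernel and sum: 2.9·1 + 1.3·-1.

1.6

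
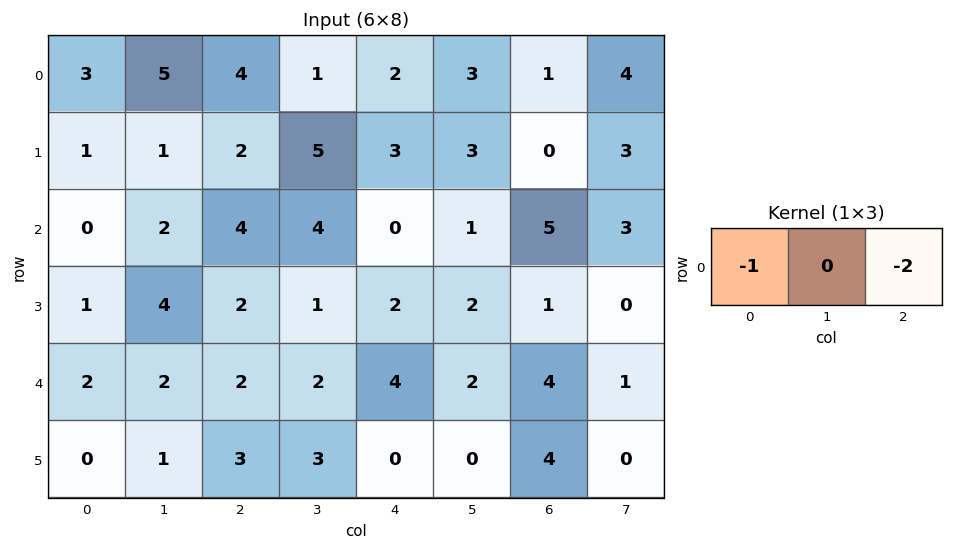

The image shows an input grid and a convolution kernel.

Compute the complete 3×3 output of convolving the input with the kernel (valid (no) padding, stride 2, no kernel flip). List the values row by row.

-11 -8 -4
-8 -4 -10
-6 -10 -12

Output[0,0]: The receptive field on the input at this output position is [3 5 4]. Elementwise product with the kernel and sum: 3·-1 + 4·-2.
Output[0,1]: The receptive field on the input at this output position is [4 1 2]. Elementwise product with the kernel and sum: 4·-1 + 2·-2.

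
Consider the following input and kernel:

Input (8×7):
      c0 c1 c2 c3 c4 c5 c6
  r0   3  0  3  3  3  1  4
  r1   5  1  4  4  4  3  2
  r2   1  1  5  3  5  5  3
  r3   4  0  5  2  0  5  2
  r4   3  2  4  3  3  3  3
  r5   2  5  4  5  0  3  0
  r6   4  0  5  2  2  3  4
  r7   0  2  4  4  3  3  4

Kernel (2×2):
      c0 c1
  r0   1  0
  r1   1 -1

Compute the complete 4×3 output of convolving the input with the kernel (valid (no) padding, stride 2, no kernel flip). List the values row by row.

Output[0,0]: The receptive field on the input at this output position is [3 0 / 5 1]. Elementwise product with the kernel and sum: 3·1 + 5·1 + 1·-1.

7 3 4
5 8 0
0 3 0
2 5 2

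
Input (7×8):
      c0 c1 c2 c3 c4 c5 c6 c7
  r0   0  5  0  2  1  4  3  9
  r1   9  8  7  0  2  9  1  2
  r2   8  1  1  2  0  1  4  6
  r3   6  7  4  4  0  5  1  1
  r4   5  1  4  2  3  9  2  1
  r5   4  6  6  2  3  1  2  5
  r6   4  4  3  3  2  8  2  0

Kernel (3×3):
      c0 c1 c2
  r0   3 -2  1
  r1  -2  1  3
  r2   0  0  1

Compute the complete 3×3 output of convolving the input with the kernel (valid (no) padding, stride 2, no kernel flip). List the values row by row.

Output[0,0]: The receptive field on the input at this output position is [0 5 0 / 9 8 7 / 8 1 1]. Elementwise product with the kernel and sum: 0·3 + 5·-2 + 0·1 + 9·-2 + 8·1 + 7·3 + 1·1.
Output[0,1]: The receptive field on the input at this output position is [0 2 1 / 7 0 2 / 1 2 0]. Elementwise product with the kernel and sum: 0·3 + 2·-2 + 1·1 + 7·-2 + 0·1 + 2·3 + 0·1.

2 -11 10
34 -2 12
36 12 -4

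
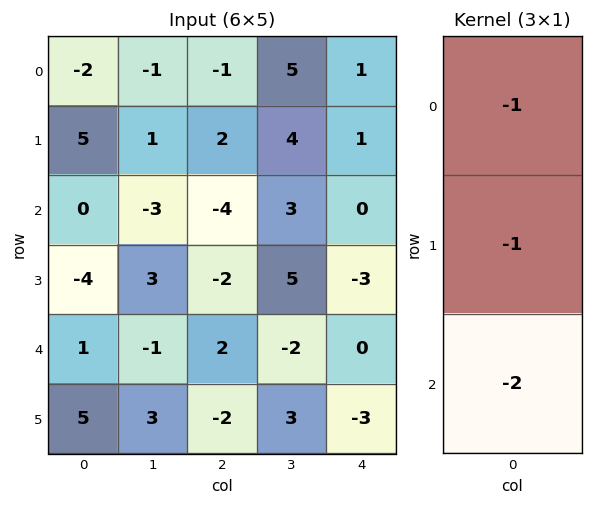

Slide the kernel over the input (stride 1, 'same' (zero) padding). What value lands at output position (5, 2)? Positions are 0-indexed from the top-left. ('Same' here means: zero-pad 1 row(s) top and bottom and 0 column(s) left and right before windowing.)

The receptive field on the zero-padded input at this output position is [2 / -2 / 0]. Elementwise product with the kernel and sum: 2·-1 + -2·-1 + 0·-2.

0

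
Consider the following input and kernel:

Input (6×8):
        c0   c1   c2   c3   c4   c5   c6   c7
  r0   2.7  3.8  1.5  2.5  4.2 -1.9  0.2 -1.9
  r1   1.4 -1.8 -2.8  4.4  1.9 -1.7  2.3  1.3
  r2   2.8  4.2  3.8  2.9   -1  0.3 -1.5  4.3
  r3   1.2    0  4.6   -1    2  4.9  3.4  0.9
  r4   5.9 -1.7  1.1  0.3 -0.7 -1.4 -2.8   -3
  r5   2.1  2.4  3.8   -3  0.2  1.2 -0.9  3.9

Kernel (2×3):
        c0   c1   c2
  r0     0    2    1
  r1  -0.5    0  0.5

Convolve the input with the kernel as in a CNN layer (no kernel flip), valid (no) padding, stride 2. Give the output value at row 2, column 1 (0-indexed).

-1.9

The receptive field on the input at this output position is [1.1 0.3 -0.7 / 3.8 -3 0.2]. Elementwise product with the kernel and sum: 0.3·2 + -0.7·1 + 3.8·-0.5 + 0.2·0.5.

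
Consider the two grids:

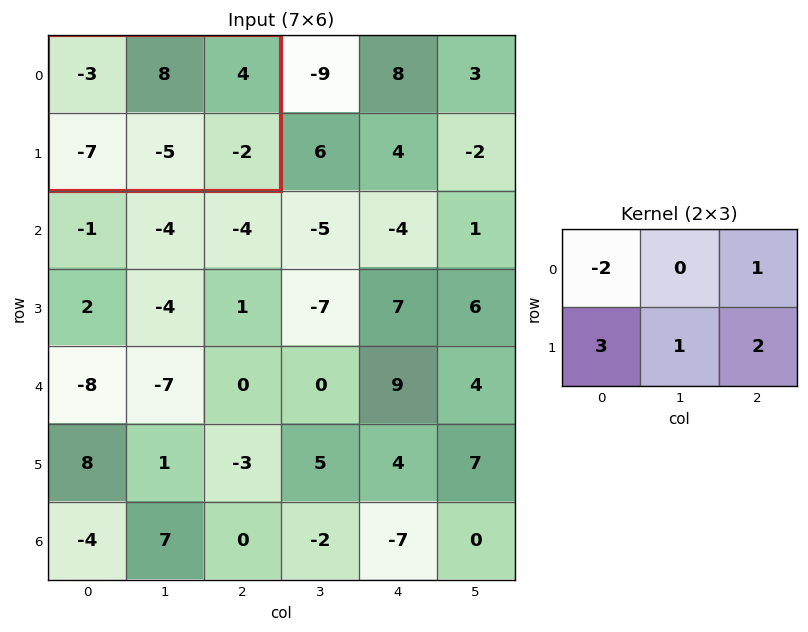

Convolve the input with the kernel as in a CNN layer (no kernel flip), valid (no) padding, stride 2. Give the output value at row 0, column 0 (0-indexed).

-20

The receptive field on the input at this output position is [-3 8 4 / -7 -5 -2]. Elementwise product with the kernel and sum: -3·-2 + 4·1 + -7·3 + -5·1 + -2·2.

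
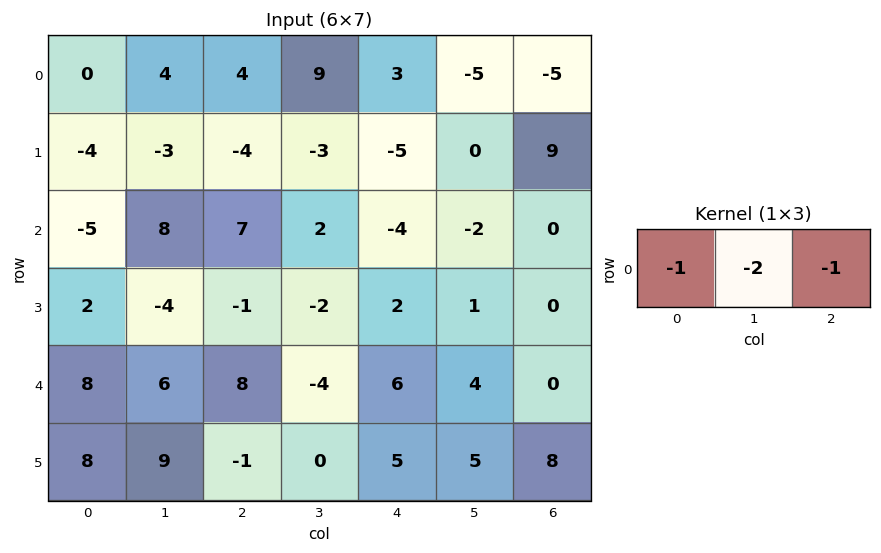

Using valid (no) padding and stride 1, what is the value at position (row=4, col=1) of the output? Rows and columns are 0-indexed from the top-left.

The receptive field on the input at this output position is [6 8 -4]. Elementwise product with the kernel and sum: 6·-1 + 8·-2 + -4·-1.

-18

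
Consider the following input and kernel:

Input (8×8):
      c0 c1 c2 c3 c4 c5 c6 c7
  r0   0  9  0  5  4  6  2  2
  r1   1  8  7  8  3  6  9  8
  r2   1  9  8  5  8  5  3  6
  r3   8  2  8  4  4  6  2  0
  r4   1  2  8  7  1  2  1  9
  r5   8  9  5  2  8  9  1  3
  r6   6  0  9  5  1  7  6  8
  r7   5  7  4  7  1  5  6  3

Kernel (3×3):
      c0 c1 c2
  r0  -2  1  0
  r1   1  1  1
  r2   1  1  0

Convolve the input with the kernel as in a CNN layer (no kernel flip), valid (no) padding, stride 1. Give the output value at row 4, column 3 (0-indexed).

The receptive field on the input at this output position is [7 1 2 / 2 8 9 / 5 1 7]. Elementwise product with the kernel and sum: 7·-2 + 1·1 + 2·1 + 8·1 + 9·1 + 5·1 + 1·1.

12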